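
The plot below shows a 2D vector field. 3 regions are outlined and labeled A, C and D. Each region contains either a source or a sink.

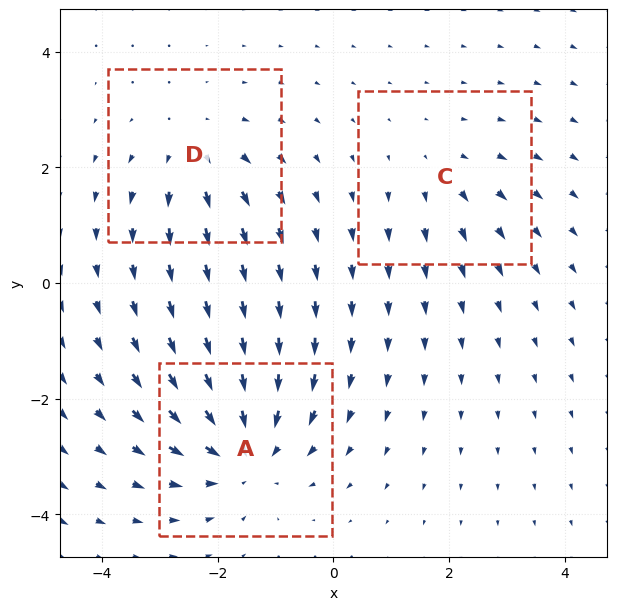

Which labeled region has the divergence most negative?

Divergence at each region's feature centre — A: about -4, C: about +2, D: about +3. Region A is most negative.

A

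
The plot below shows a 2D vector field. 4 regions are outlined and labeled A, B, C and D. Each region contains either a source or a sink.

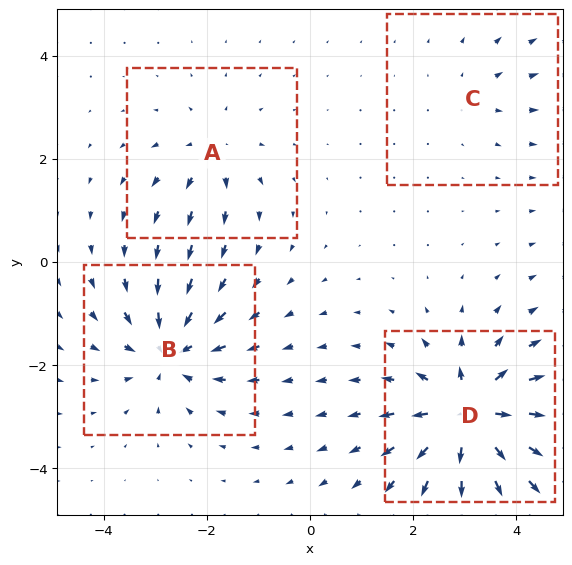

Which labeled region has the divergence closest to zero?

C

Divergence at each region's feature centre — A: about +4, B: about -6, C: about +2, D: about +9. Region C is closest to zero.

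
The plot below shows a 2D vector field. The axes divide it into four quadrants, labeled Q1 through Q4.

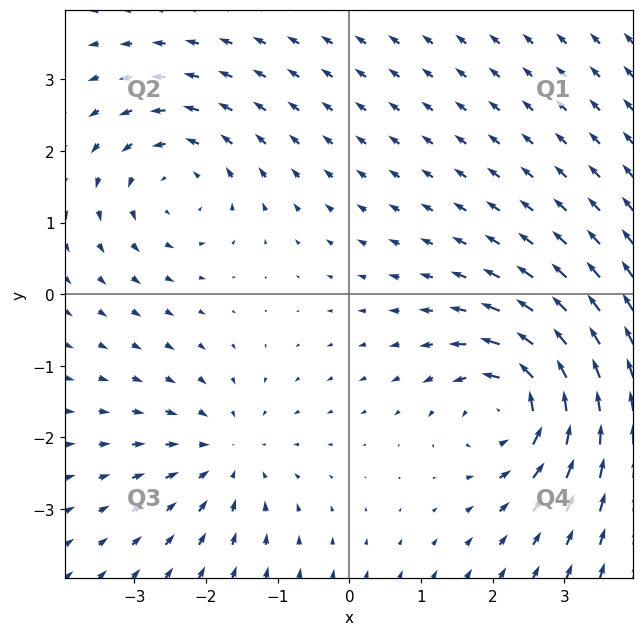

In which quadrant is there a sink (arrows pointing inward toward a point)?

The sink sits at approximately (-1.7, -2.2), which lies in quadrant Q3. The divergence there is about -3, negative as expected for a sink.

Q3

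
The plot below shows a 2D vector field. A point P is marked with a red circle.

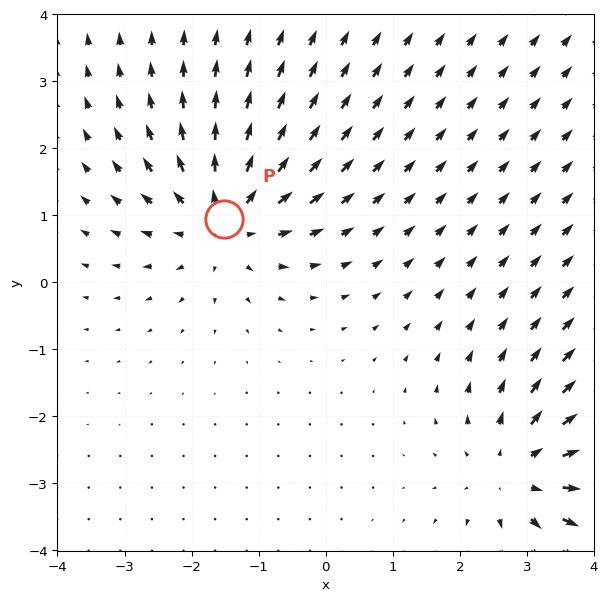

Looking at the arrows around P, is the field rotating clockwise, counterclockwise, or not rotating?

Near P at (-1.5, 0.9) the arrows show no circulation. The curl there is ≈0.

not rotating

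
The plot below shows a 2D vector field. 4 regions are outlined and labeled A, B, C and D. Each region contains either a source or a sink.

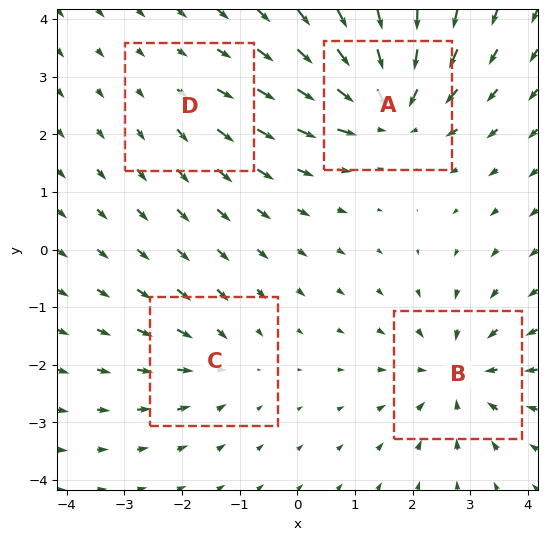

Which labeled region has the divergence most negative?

Divergence at each region's feature centre — A: about -6, B: about -5, C: about -3, D: about +2. Region A is most negative.

A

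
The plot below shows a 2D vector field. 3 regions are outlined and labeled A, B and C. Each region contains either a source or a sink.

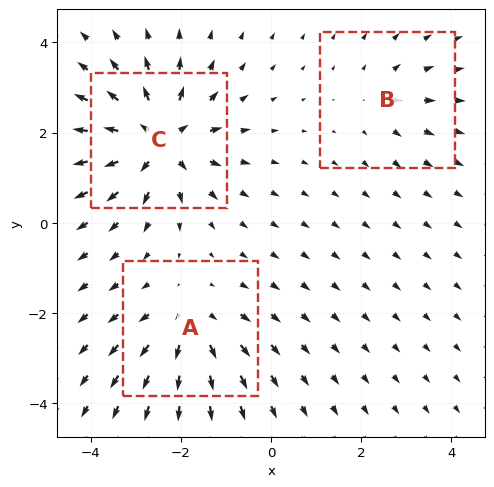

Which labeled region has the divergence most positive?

Divergence at each region's feature centre — A: about +3, B: about +2, C: about +5. Region C is most positive.

C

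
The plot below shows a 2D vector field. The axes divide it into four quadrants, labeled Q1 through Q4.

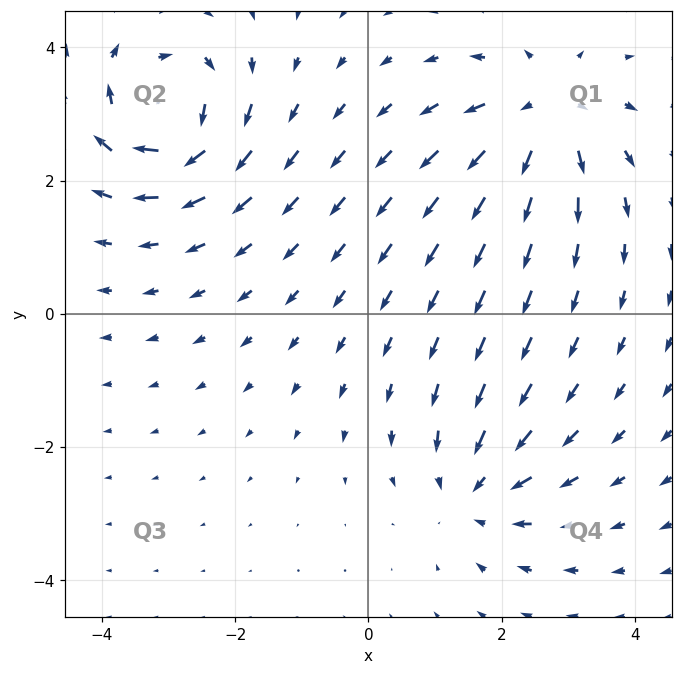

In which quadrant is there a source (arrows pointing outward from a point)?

The source sits at approximately (2.7, 3.0), which lies in quadrant Q1. The divergence there is about +5, positive as expected for a source.

Q1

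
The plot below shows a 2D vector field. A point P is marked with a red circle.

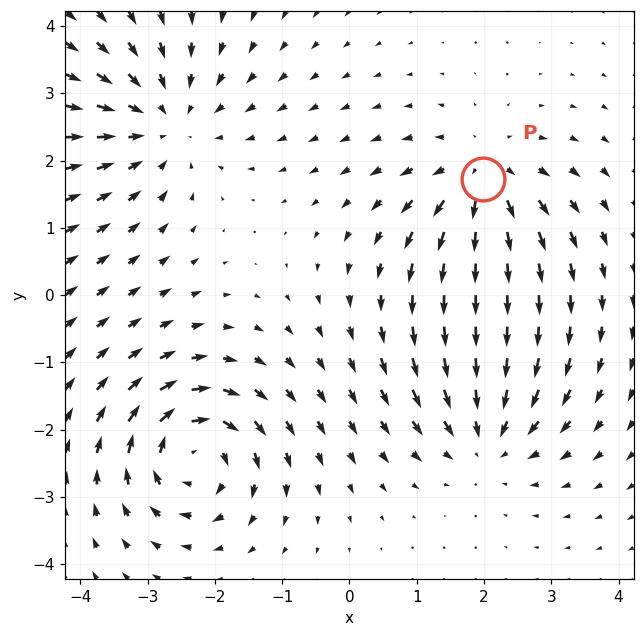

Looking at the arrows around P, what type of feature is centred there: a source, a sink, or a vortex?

At P (2.0, 1.7) the arrows spread outward. Divergence about +5, curl ≈0 — positive divergence with near-zero curl is a source.

source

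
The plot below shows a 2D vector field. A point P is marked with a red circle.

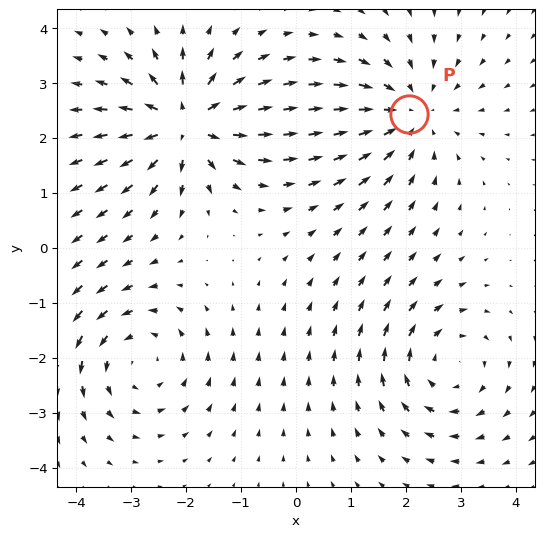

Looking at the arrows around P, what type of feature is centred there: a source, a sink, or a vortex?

sink

At P (2.1, 2.4) the arrows converge inward. Divergence about -3, curl ≈0 — negative divergence with near-zero curl is a sink.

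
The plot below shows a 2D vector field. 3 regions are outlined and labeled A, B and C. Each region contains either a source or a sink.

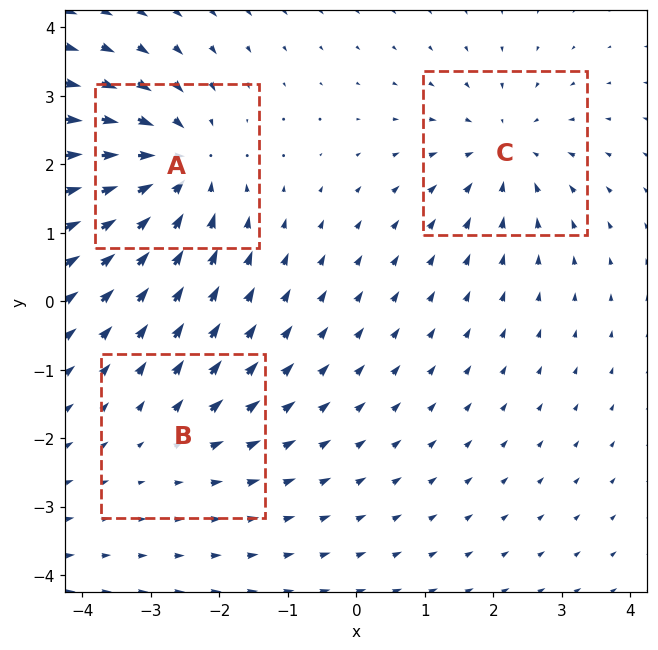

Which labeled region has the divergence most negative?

Divergence at each region's feature centre — A: about -5, B: about +2, C: about -3. Region A is most negative.

A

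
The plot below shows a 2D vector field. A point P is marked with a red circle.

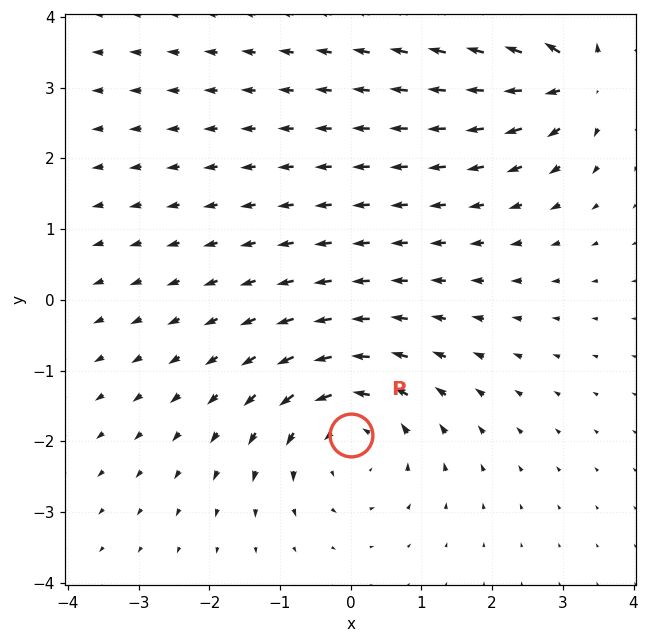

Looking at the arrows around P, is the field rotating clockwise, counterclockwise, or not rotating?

Near P at (0.0, -1.9) the arrows circulate counterclockwise. The curl (z-component) there is about +4; positive curl means counterclockwise rotation.

counterclockwise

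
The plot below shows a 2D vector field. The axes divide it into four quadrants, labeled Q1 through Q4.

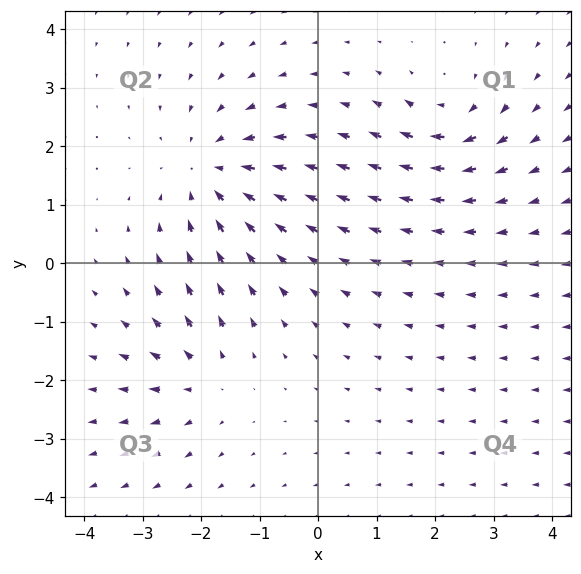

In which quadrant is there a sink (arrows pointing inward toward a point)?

The sink sits at approximately (-1.8, 1.5), which lies in quadrant Q2. The divergence there is about -4, negative as expected for a sink.

Q2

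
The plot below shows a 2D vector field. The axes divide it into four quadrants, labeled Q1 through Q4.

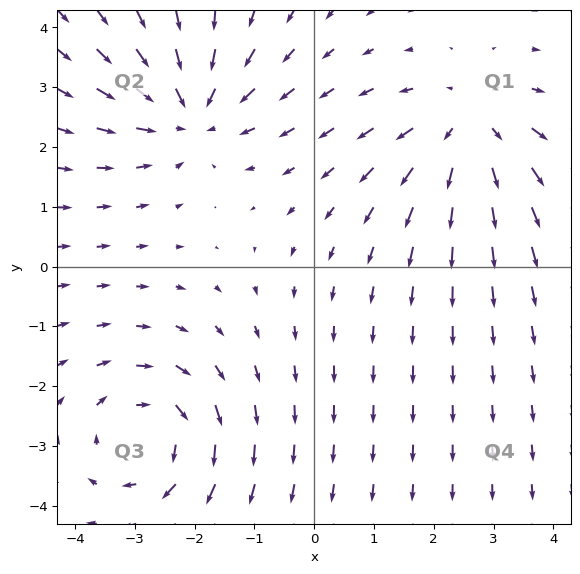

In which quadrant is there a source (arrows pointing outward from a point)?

Q1

The source sits at approximately (2.6, 2.3), which lies in quadrant Q1. The divergence there is about +3, positive as expected for a source.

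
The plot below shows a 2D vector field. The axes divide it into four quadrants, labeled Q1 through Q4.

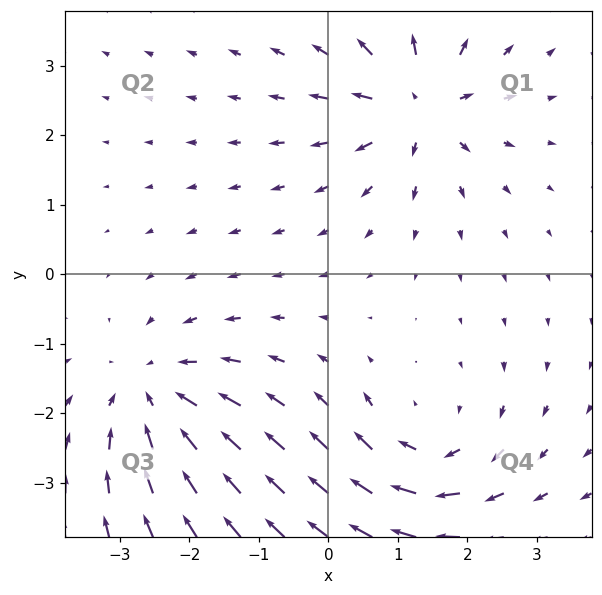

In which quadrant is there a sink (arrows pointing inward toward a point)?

Q3

The sink sits at approximately (-2.5, -1.7), which lies in quadrant Q3. The divergence there is about -3, negative as expected for a sink.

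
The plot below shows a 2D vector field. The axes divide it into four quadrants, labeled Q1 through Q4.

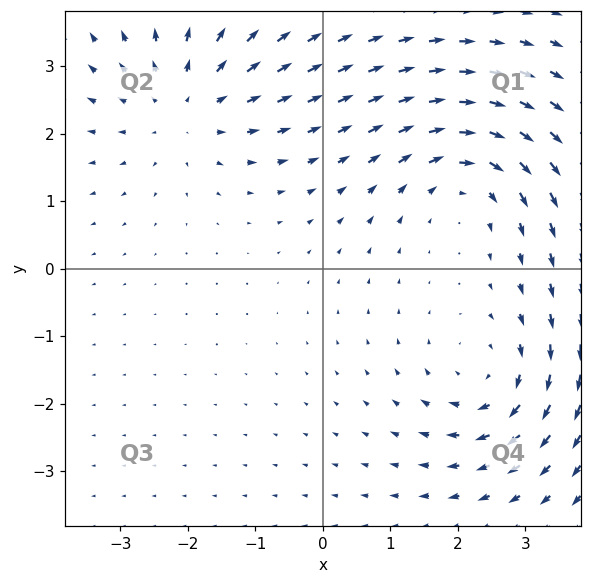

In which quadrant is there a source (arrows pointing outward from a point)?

The source sits at approximately (-2.0, 2.4), which lies in quadrant Q2. The divergence there is about +4, positive as expected for a source.

Q2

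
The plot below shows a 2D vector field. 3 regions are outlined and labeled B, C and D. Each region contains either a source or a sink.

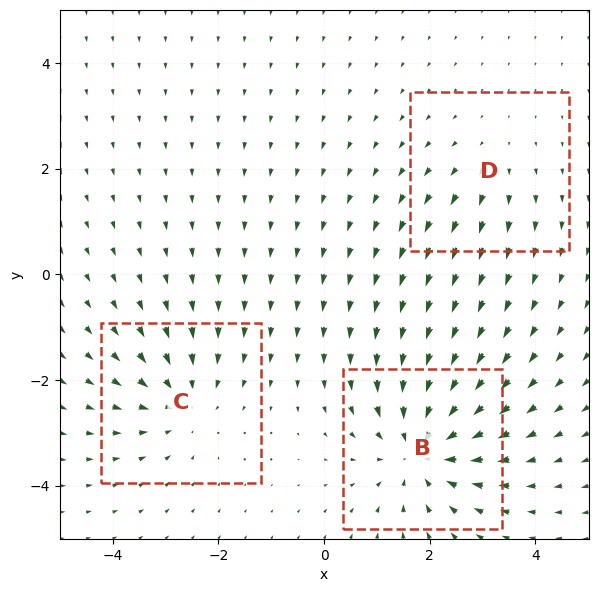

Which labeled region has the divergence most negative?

Divergence at each region's feature centre — B: about -5, C: about -3, D: about +2. Region B is most negative.

B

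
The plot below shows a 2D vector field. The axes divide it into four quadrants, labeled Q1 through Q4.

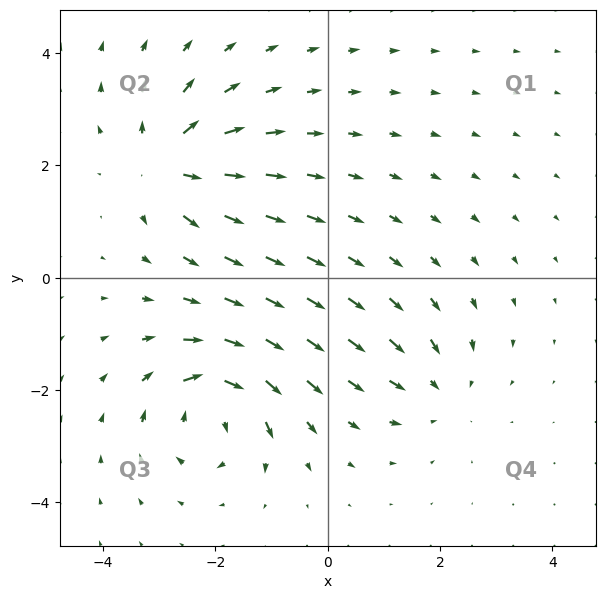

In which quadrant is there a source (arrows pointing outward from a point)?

The source sits at approximately (-2.8, 2.0), which lies in quadrant Q2. The divergence there is about +5, positive as expected for a source.

Q2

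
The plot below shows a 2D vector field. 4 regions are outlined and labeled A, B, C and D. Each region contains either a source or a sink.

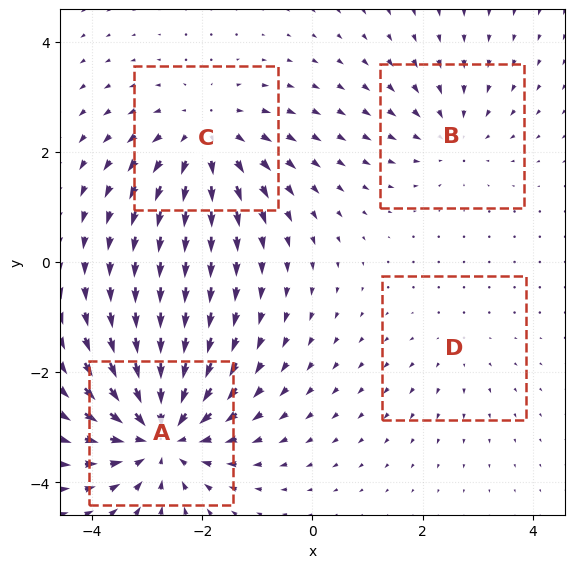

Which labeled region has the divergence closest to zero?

D

Divergence at each region's feature centre — A: about -6, B: about -3, C: about +4, D: about +2. Region D is closest to zero.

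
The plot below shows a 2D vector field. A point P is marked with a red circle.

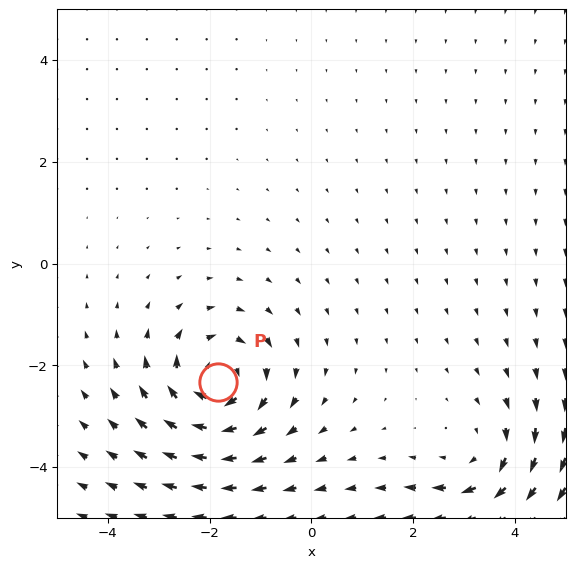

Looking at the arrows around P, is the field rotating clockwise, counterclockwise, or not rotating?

clockwise

Near P at (-1.8, -2.3) the arrows circulate clockwise. The curl (z-component) there is about -5; negative curl means clockwise rotation.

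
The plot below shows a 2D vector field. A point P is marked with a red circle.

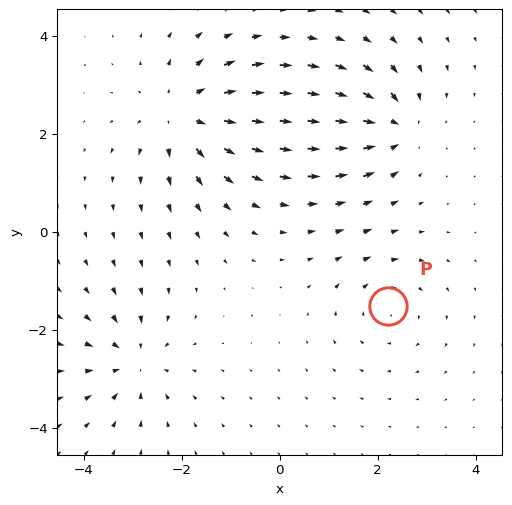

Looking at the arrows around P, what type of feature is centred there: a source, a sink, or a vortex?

At P (2.2, -1.5) the arrows circulate clockwise. Divergence ≈0, curl about -3 — near-zero divergence with nonzero curl is a vortex.

vortex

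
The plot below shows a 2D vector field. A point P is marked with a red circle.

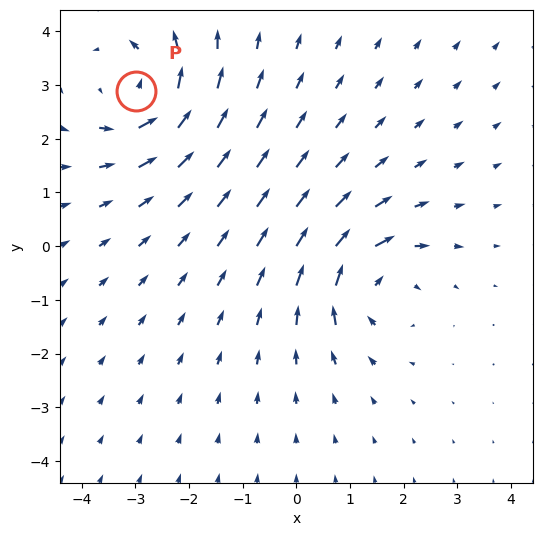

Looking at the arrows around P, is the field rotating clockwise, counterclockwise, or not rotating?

Near P at (-3.0, 2.9) the arrows circulate counterclockwise. The curl (z-component) there is about +4; positive curl means counterclockwise rotation.

counterclockwise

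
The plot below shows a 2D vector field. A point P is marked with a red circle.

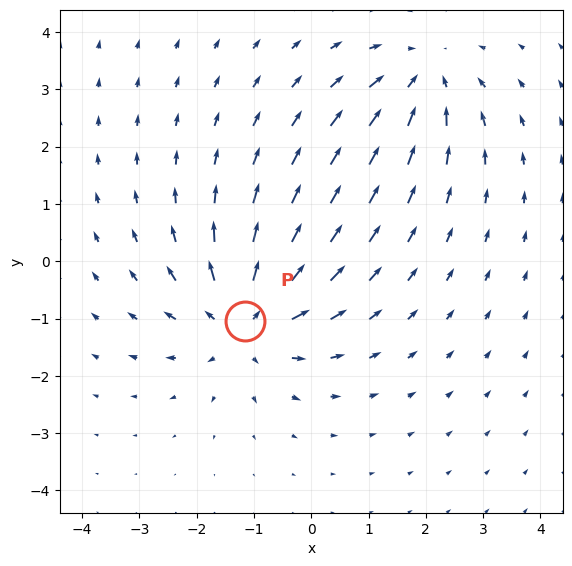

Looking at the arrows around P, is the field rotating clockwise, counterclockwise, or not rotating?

Near P at (-1.2, -1.0) the arrows show no circulation. The curl there is ≈0.

not rotating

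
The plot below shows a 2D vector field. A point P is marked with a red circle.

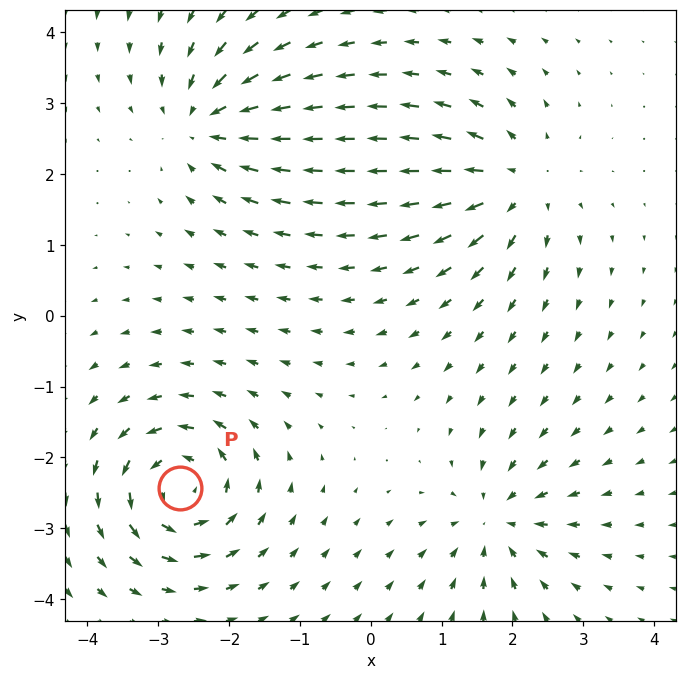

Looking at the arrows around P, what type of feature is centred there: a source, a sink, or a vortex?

At P (-2.7, -2.4) the arrows circulate counterclockwise. Divergence ≈0, curl about +7 — near-zero divergence with nonzero curl is a vortex.

vortex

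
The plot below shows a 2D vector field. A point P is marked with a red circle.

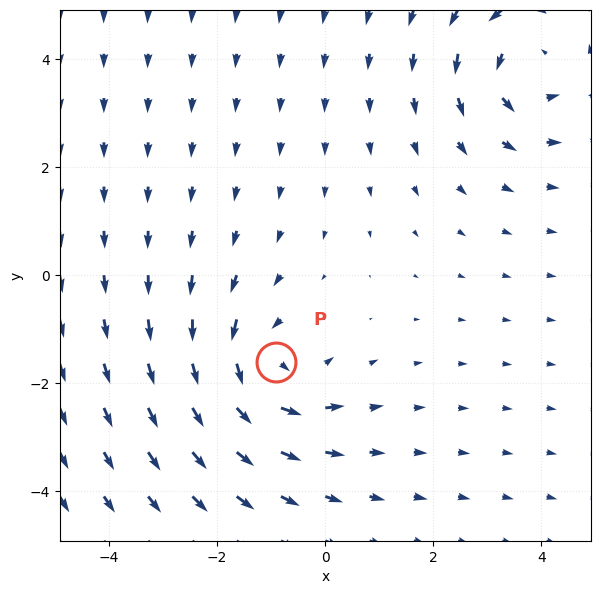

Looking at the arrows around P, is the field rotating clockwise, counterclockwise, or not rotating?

Near P at (-0.9, -1.6) the arrows circulate counterclockwise. The curl (z-component) there is about +3; positive curl means counterclockwise rotation.

counterclockwise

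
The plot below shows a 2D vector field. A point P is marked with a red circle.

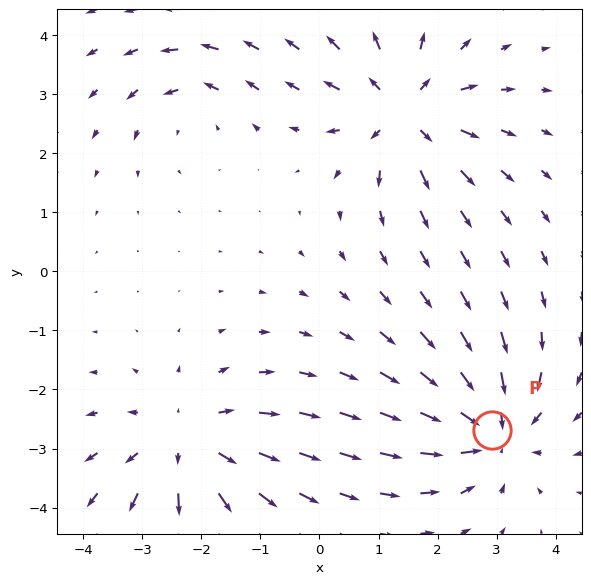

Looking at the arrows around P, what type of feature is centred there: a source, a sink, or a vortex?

sink

At P (2.9, -2.7) the arrows converge inward. Divergence about -5, curl ≈0 — negative divergence with near-zero curl is a sink.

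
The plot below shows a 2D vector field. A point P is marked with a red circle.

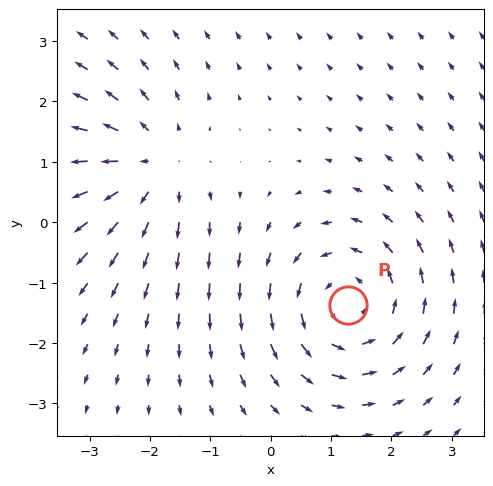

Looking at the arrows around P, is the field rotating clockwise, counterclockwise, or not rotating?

counterclockwise

Near P at (1.3, -1.4) the arrows circulate counterclockwise. The curl (z-component) there is about +3; positive curl means counterclockwise rotation.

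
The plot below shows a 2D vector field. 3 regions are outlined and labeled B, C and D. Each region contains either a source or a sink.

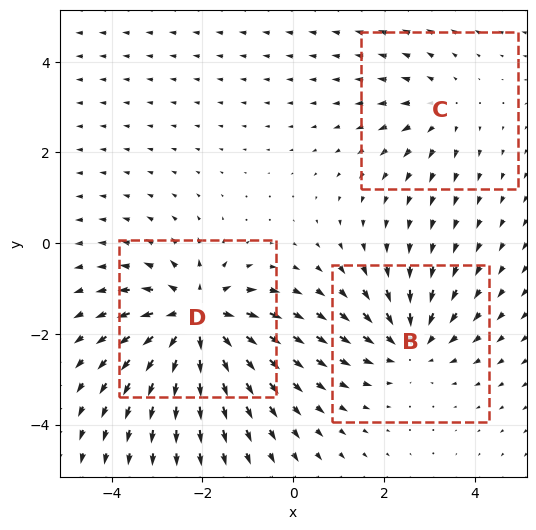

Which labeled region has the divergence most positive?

D

Divergence at each region's feature centre — B: about -3, C: about +2, D: about +5. Region D is most positive.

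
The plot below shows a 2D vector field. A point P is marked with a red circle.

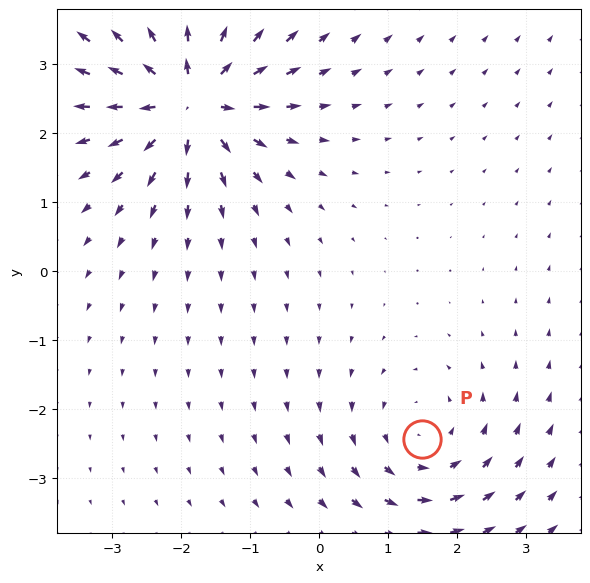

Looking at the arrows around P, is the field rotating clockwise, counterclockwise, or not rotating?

Near P at (1.5, -2.4) the arrows circulate counterclockwise. The curl (z-component) there is about +3; positive curl means counterclockwise rotation.

counterclockwise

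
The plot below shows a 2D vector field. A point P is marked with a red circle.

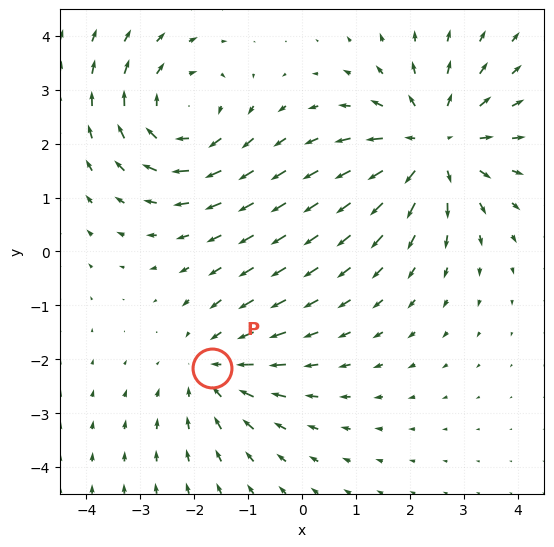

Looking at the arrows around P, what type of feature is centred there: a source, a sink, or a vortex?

At P (-1.7, -2.2) the arrows converge inward. Divergence about -3, curl ≈0 — negative divergence with near-zero curl is a sink.

sink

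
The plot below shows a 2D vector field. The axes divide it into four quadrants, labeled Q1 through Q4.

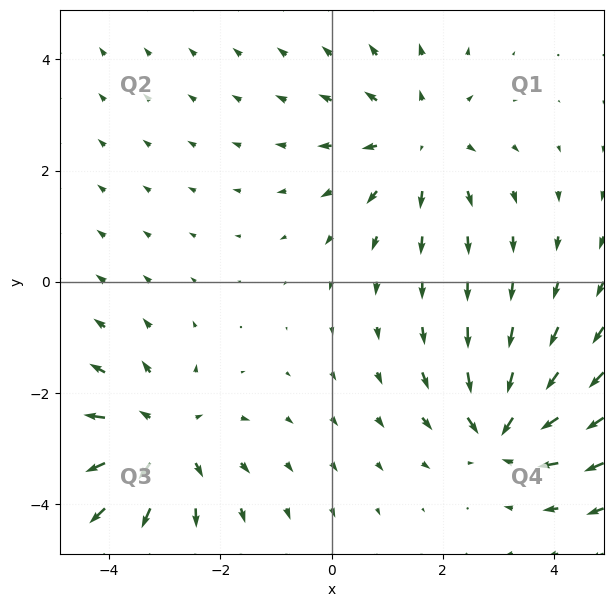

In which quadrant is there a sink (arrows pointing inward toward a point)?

Q4

The sink sits at approximately (3.1, -2.7), which lies in quadrant Q4. The divergence there is about -4, negative as expected for a sink.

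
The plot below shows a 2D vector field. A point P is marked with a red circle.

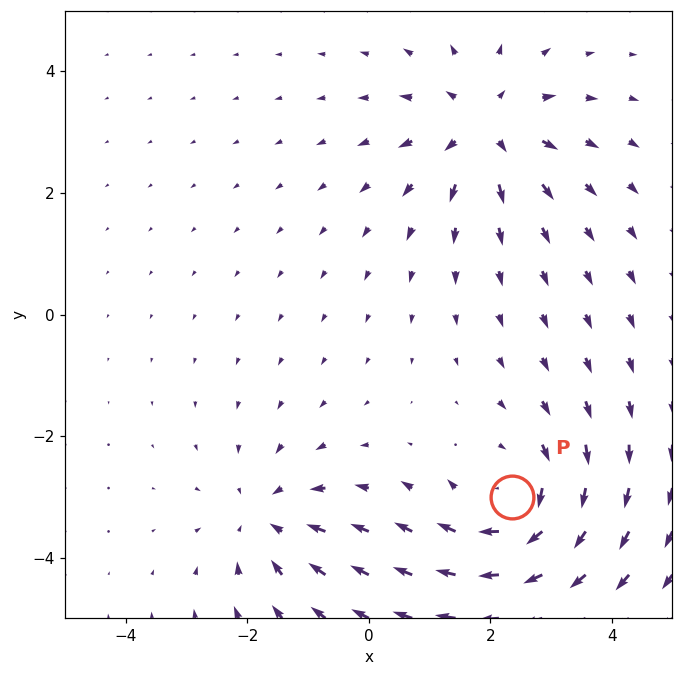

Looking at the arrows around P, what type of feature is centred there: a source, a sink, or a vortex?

At P (2.4, -3.0) the arrows circulate clockwise. Divergence ≈0, curl about -4 — near-zero divergence with nonzero curl is a vortex.

vortex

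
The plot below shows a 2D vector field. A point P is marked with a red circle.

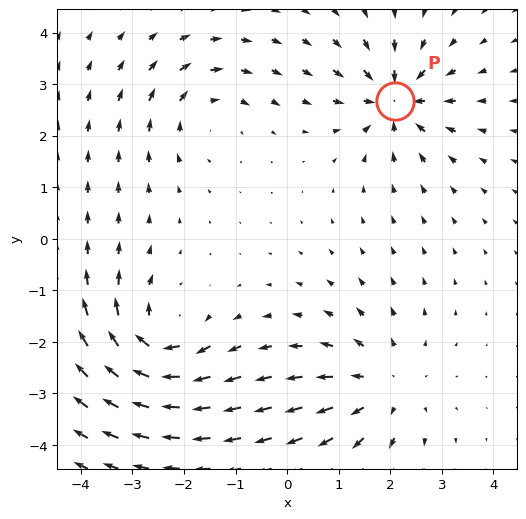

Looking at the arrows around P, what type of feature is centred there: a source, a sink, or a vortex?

sink

At P (2.1, 2.7) the arrows converge inward. Divergence about -6, curl ≈0 — negative divergence with near-zero curl is a sink.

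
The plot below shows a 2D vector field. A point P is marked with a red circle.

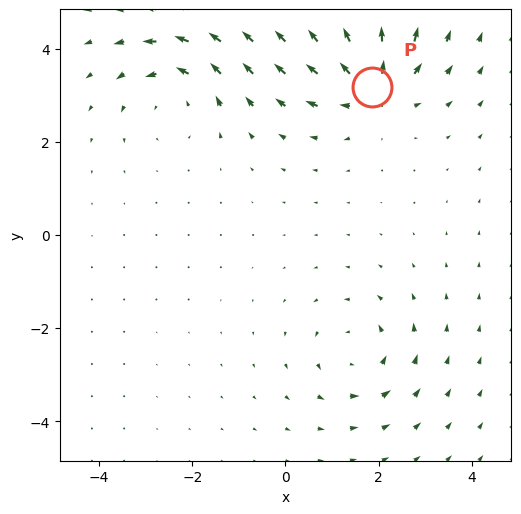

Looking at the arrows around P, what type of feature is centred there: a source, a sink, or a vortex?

source

At P (1.9, 3.2) the arrows spread outward. Divergence about +5, curl ≈0 — positive divergence with near-zero curl is a source.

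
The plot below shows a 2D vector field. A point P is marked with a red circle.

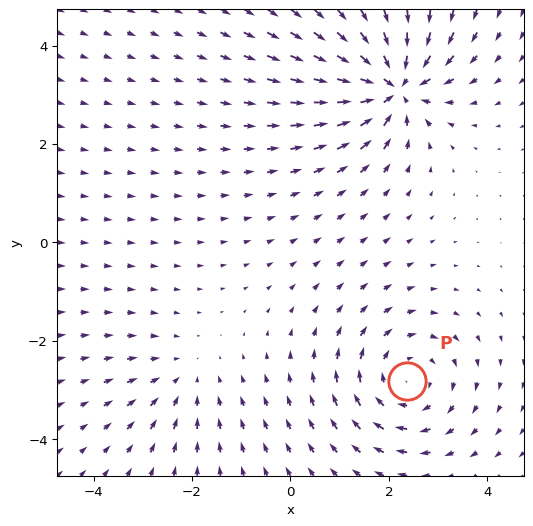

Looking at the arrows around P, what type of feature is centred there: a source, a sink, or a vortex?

vortex

At P (2.4, -2.8) the arrows circulate clockwise. Divergence ≈0, curl about -4 — near-zero divergence with nonzero curl is a vortex.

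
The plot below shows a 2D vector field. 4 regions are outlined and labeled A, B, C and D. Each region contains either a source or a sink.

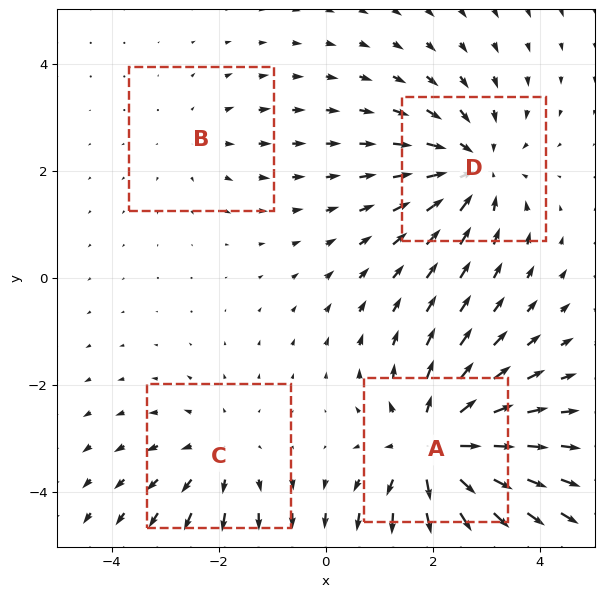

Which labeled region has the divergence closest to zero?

B

Divergence at each region's feature centre — A: about +6, B: about +2, C: about +3, D: about -5. Region B is closest to zero.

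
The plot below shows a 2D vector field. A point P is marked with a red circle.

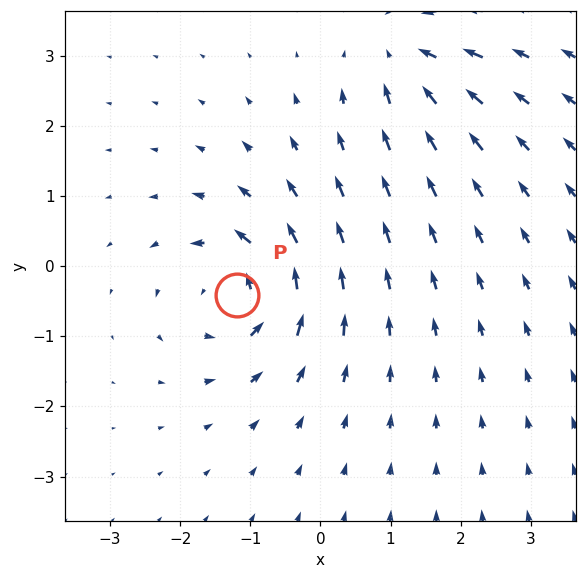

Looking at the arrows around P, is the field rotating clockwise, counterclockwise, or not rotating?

Near P at (-1.2, -0.4) the arrows circulate counterclockwise. The curl (z-component) there is about +5; positive curl means counterclockwise rotation.

counterclockwise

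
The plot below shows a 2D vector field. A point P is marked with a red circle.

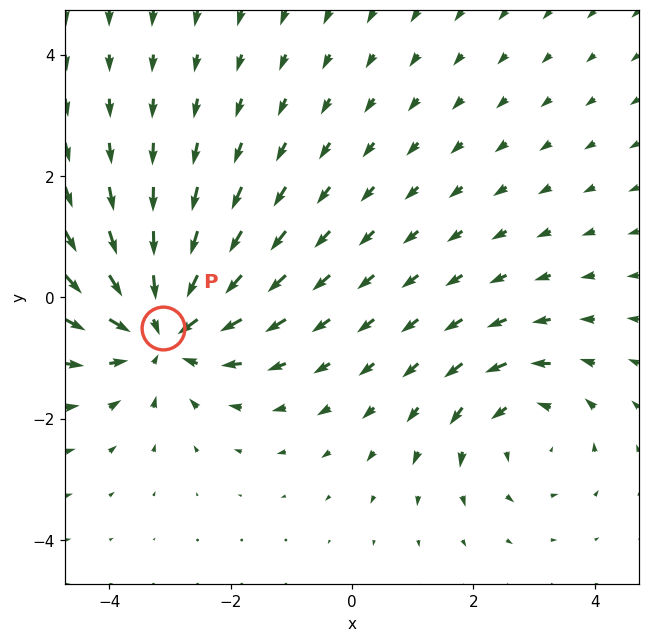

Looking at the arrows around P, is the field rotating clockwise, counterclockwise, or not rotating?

Near P at (-3.1, -0.5) the arrows show no circulation. The curl there is ≈0.

not rotating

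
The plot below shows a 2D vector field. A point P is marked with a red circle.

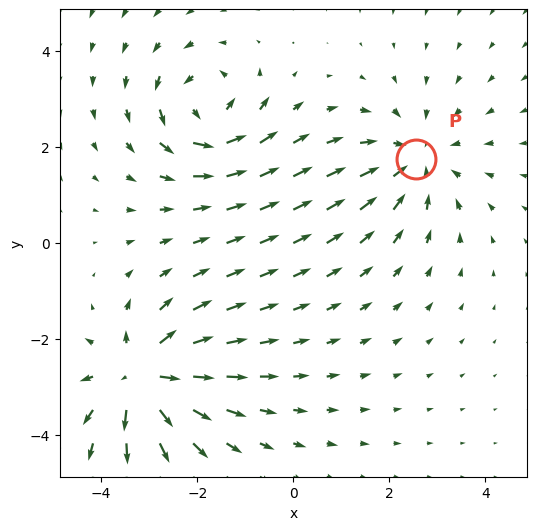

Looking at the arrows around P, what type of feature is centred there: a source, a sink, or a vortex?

sink

At P (2.5, 1.7) the arrows converge inward. Divergence about -3, curl ≈0 — negative divergence with near-zero curl is a sink.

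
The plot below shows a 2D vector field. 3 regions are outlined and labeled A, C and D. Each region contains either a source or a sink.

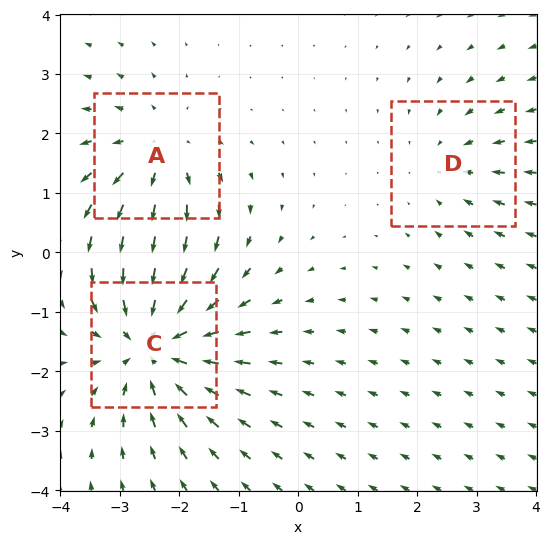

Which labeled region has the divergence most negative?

Divergence at each region's feature centre — A: about +3, C: about -4, D: about -2. Region C is most negative.

C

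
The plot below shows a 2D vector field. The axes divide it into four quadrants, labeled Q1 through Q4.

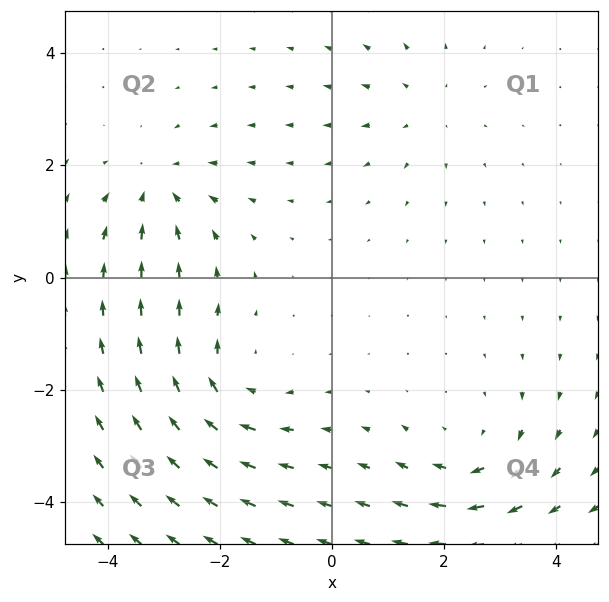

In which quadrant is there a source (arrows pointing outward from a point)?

Q1

The source sits at approximately (1.6, 3.0), which lies in quadrant Q1. The divergence there is about +2, positive as expected for a source.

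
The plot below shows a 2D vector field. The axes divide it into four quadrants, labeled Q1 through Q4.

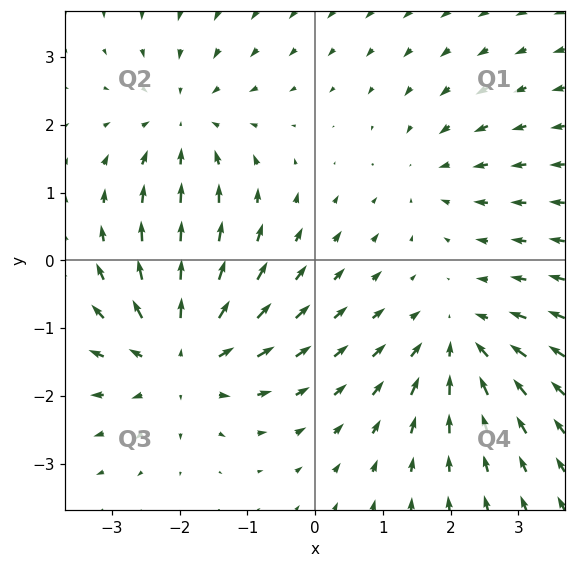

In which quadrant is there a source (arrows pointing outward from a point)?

Q3

The source sits at approximately (-2.0, -1.4), which lies in quadrant Q3. The divergence there is about +5, positive as expected for a source.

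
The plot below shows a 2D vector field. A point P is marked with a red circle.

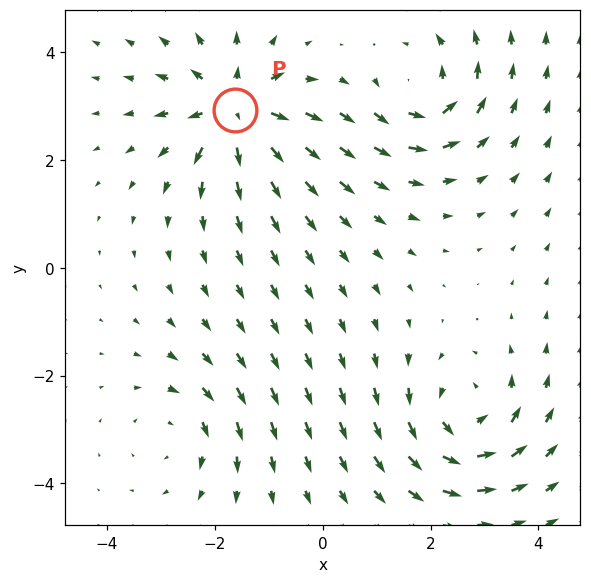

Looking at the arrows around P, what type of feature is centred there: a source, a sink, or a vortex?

source

At P (-1.6, 2.9) the arrows spread outward. Divergence about +6, curl ≈0 — positive divergence with near-zero curl is a source.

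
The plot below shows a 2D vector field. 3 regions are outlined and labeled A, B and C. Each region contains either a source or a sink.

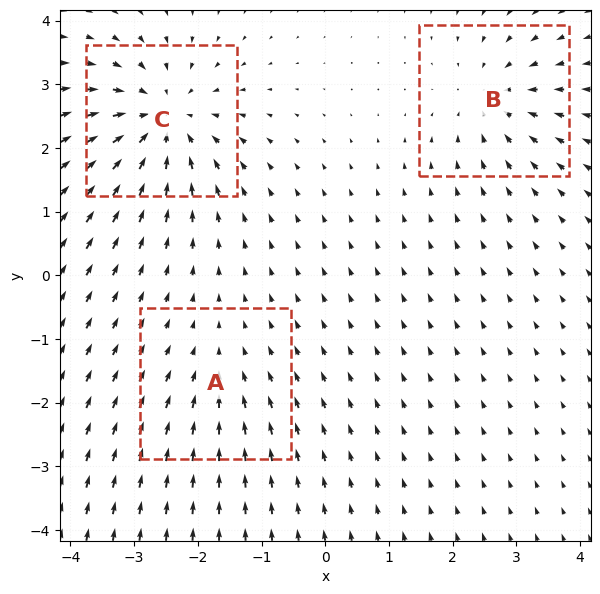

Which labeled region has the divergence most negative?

C

Divergence at each region's feature centre — A: about -2, B: about -4, C: about -6. Region C is most negative.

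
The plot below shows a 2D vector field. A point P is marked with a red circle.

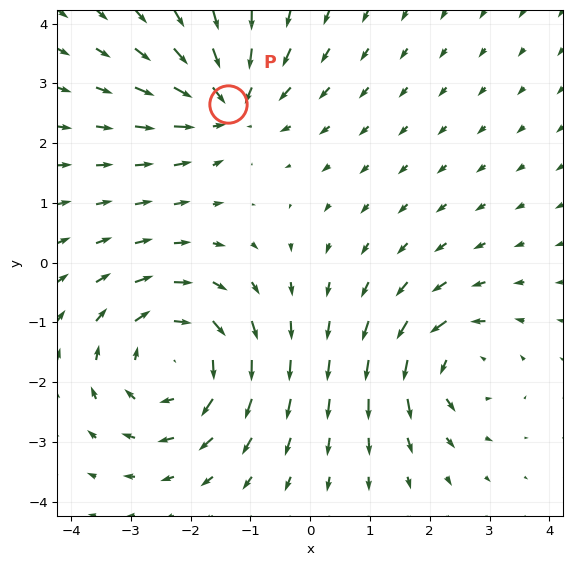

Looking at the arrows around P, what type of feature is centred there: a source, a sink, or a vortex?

At P (-1.4, 2.7) the arrows converge inward. Divergence about -4, curl ≈0 — negative divergence with near-zero curl is a sink.

sink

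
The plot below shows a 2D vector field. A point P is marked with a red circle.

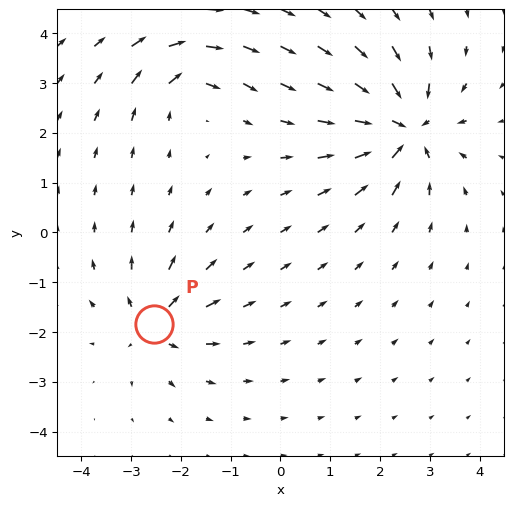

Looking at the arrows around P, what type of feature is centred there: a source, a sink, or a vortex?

At P (-2.5, -1.8) the arrows spread outward. Divergence about +4, curl ≈0 — positive divergence with near-zero curl is a source.

source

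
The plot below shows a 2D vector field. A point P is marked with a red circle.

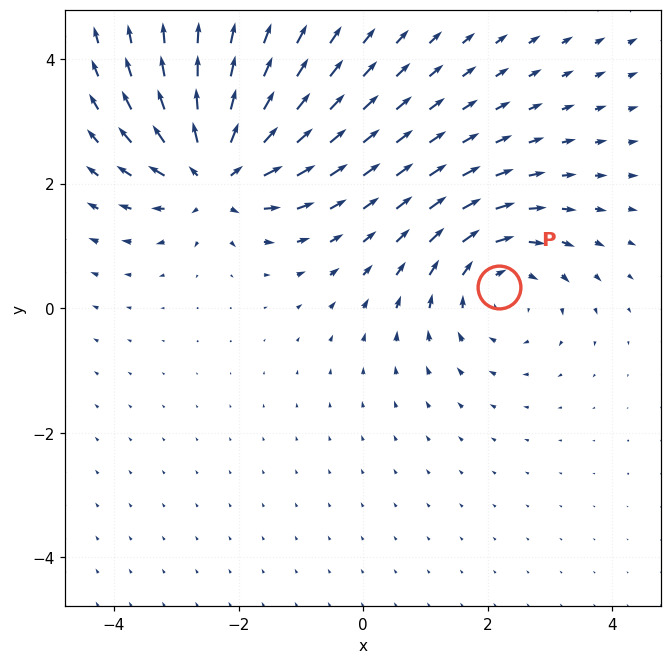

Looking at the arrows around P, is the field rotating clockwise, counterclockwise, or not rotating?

Near P at (2.2, 0.3) the arrows circulate clockwise. The curl (z-component) there is about -2; negative curl means clockwise rotation.

clockwise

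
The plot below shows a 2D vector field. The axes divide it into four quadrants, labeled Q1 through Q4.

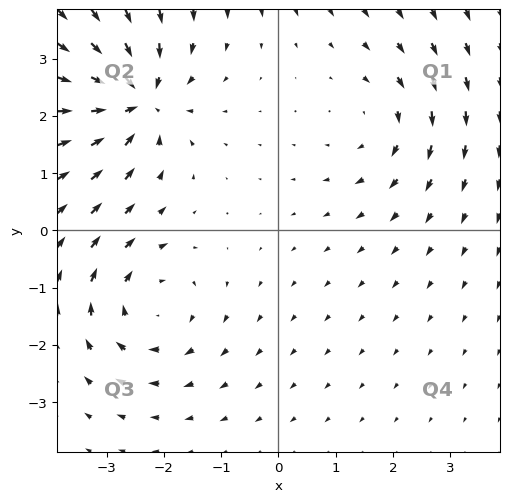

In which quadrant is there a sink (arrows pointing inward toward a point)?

Q2

The sink sits at approximately (-2.5, 2.3), which lies in quadrant Q2. The divergence there is about -7, negative as expected for a sink.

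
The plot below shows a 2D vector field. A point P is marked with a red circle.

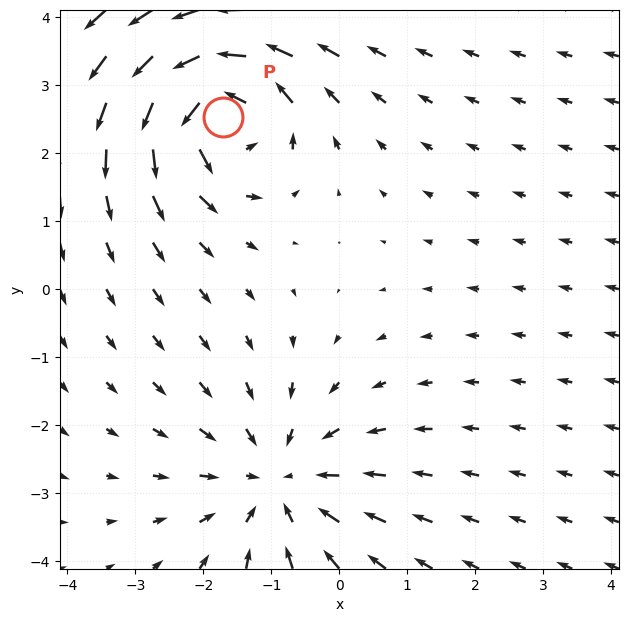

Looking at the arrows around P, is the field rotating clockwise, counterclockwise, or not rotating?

Near P at (-1.7, 2.5) the arrows circulate counterclockwise. The curl (z-component) there is about +6; positive curl means counterclockwise rotation.

counterclockwise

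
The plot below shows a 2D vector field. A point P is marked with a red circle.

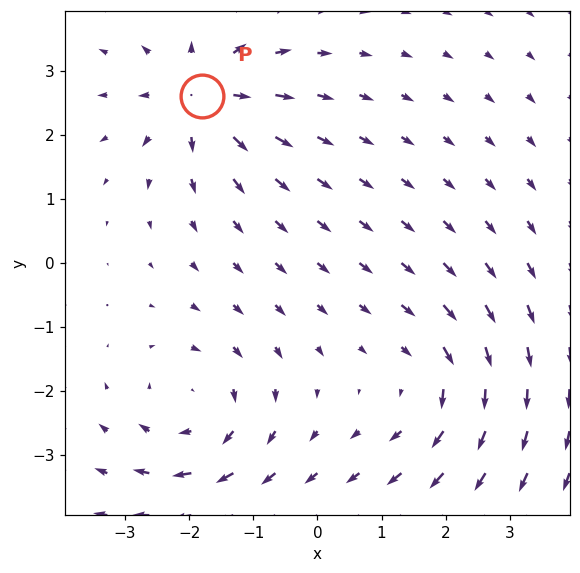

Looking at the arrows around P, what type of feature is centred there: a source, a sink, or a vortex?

source

At P (-1.8, 2.6) the arrows spread outward. Divergence about +6, curl ≈0 — positive divergence with near-zero curl is a source.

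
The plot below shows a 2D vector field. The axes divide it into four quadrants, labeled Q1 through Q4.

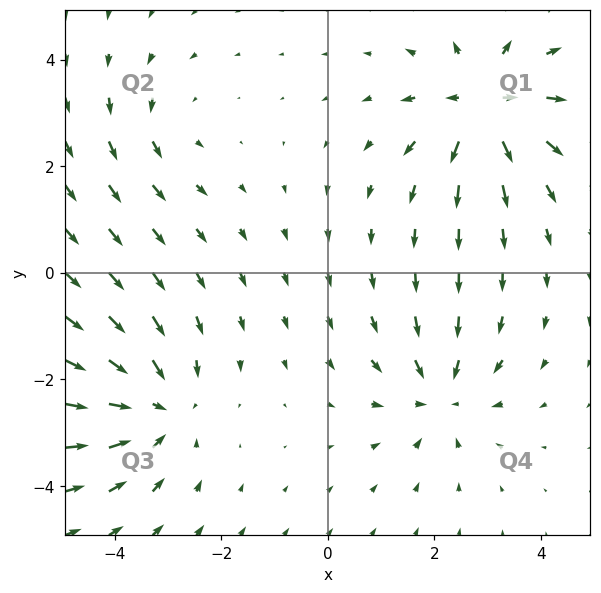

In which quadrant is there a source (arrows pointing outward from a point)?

The source sits at approximately (2.9, 3.1), which lies in quadrant Q1. The divergence there is about +6, positive as expected for a source.

Q1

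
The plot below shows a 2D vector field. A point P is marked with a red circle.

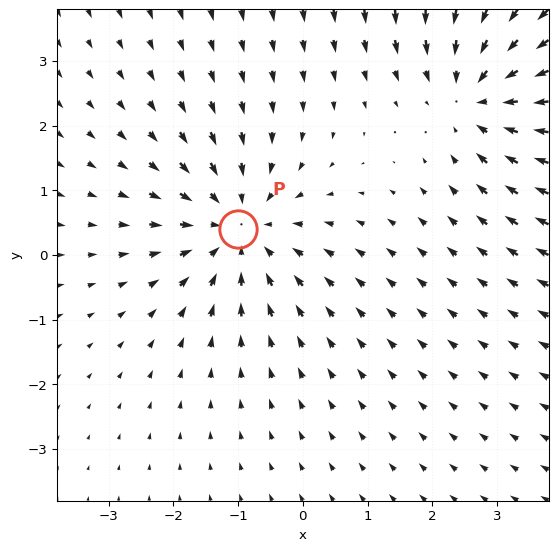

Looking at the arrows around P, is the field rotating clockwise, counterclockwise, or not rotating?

not rotating

Near P at (-1.0, 0.4) the arrows show no circulation. The curl there is ≈0.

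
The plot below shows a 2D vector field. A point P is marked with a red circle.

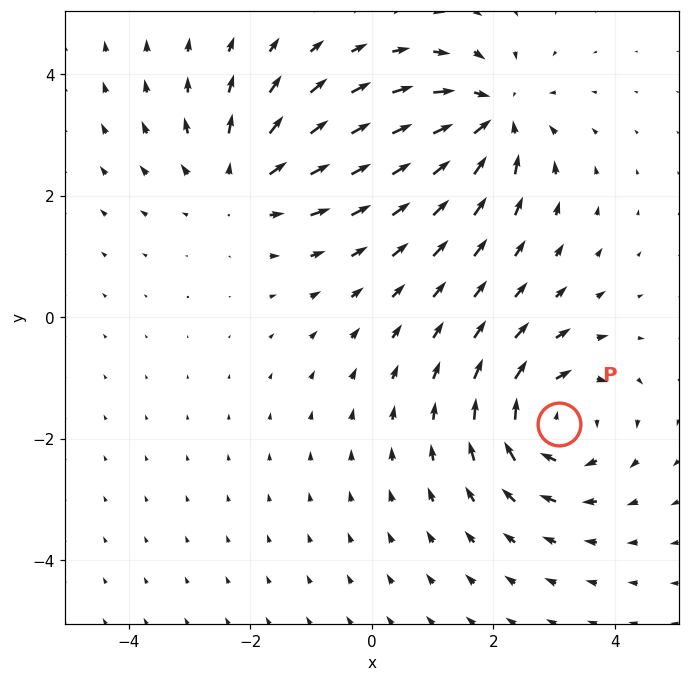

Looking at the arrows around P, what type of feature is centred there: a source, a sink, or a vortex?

vortex

At P (3.1, -1.7) the arrows circulate clockwise. Divergence ≈0, curl about -5 — near-zero divergence with nonzero curl is a vortex.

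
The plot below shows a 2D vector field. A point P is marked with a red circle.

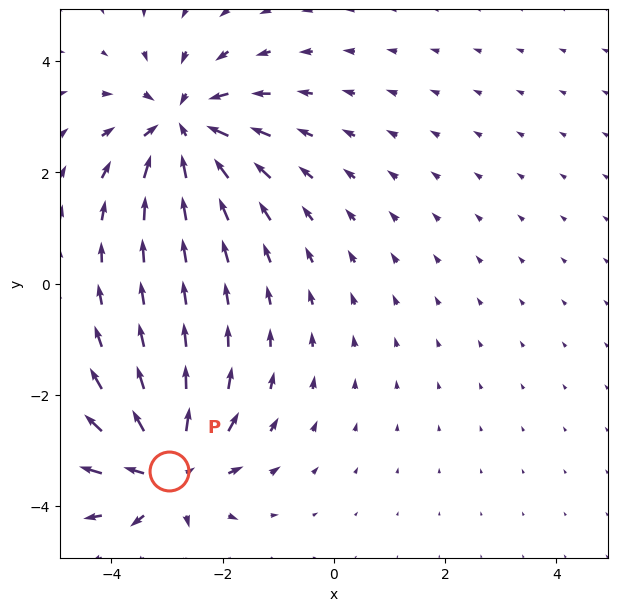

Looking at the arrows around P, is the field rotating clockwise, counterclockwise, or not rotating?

Near P at (-3.0, -3.4) the arrows show no circulation. The curl there is ≈0.

not rotating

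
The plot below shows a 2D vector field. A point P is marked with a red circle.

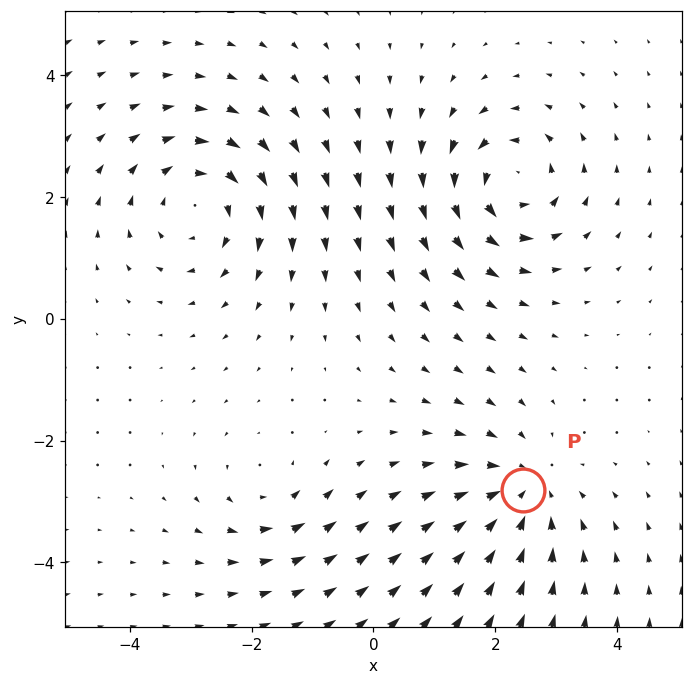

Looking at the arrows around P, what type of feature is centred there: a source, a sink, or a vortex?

At P (2.5, -2.8) the arrows converge inward. Divergence about -4, curl ≈0 — negative divergence with near-zero curl is a sink.

sink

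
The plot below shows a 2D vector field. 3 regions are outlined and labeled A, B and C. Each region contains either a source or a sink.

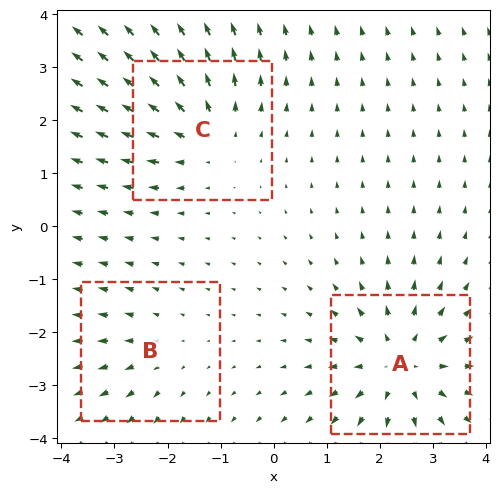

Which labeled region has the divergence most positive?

Divergence at each region's feature centre — A: about +4, B: about +2, C: about +3. Region A is most positive.

A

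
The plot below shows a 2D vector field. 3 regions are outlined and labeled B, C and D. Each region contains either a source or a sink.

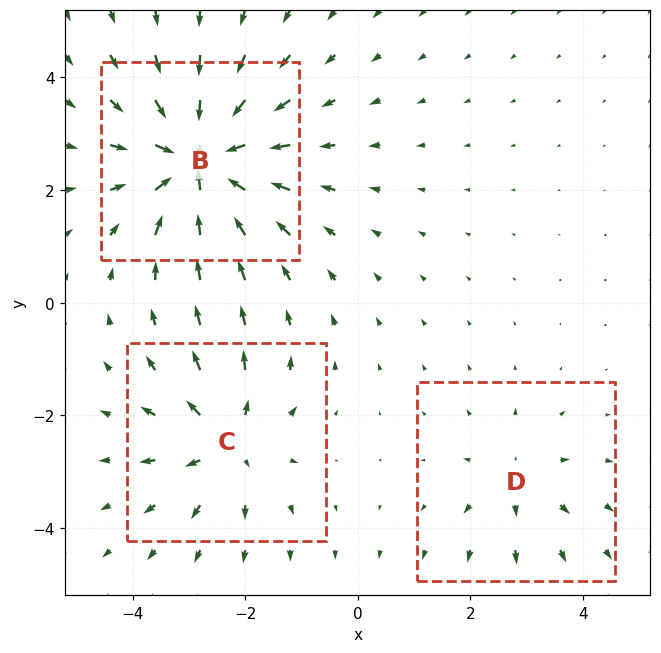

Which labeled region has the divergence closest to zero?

Divergence at each region's feature centre — B: about -6, C: about +4, D: about +2. Region D is closest to zero.

D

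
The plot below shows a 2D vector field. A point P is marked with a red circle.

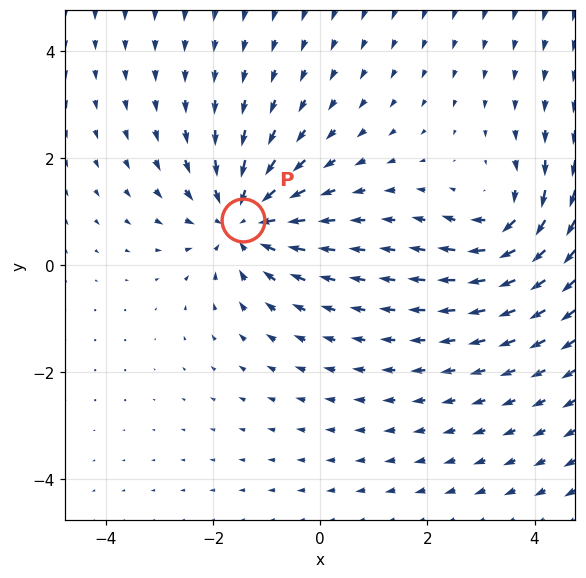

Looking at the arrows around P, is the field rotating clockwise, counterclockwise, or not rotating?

not rotating

Near P at (-1.4, 0.8) the arrows show no circulation. The curl there is ≈0.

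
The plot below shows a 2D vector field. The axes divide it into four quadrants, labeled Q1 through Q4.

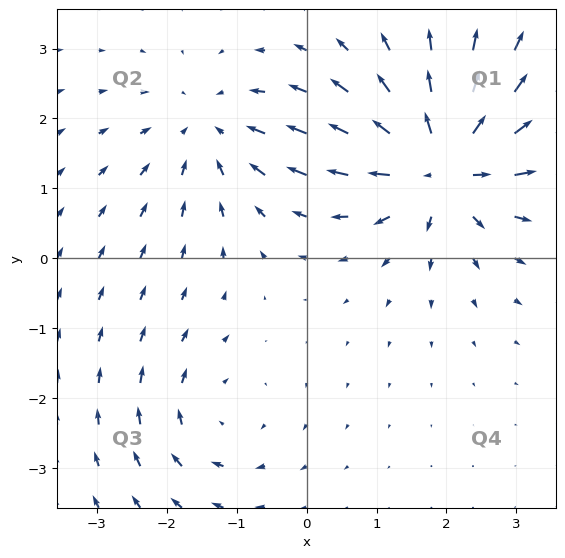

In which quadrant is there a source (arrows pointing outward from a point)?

Q1

The source sits at approximately (1.9, 1.3), which lies in quadrant Q1. The divergence there is about +7, positive as expected for a source.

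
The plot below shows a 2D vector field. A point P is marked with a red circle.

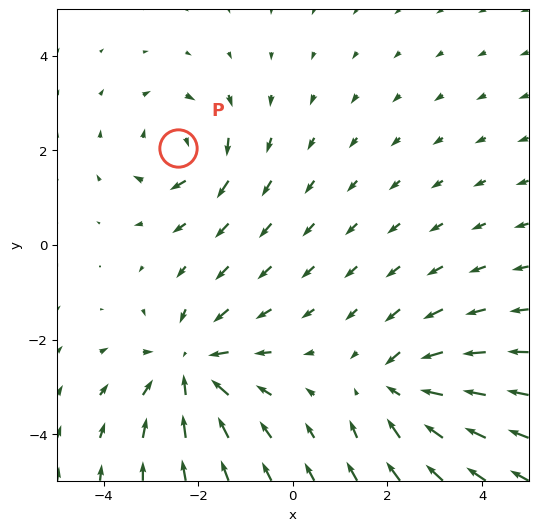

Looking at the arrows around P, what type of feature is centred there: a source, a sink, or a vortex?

vortex

At P (-2.4, 2.0) the arrows circulate clockwise. Divergence ≈0, curl about -4 — near-zero divergence with nonzero curl is a vortex.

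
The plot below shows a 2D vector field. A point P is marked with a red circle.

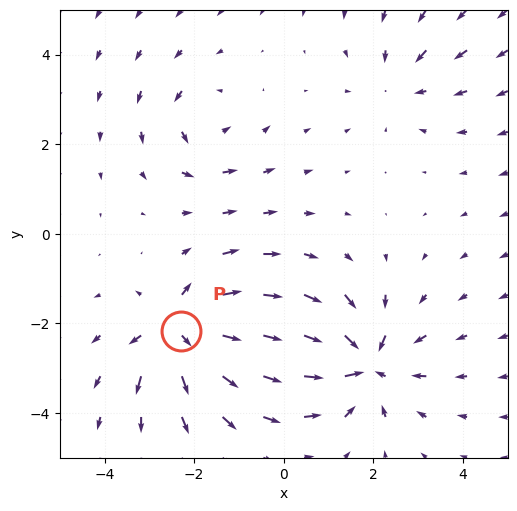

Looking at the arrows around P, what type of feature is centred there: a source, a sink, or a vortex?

source

At P (-2.3, -2.2) the arrows spread outward. Divergence about +6, curl ≈0 — positive divergence with near-zero curl is a source.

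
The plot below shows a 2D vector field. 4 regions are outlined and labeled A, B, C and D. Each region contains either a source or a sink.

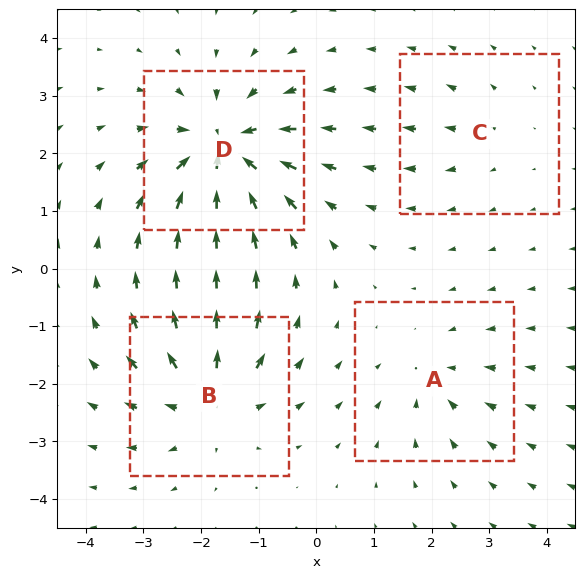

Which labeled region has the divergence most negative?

D

Divergence at each region's feature centre — A: about -3, B: about +6, C: about +2, D: about -8. Region D is most negative.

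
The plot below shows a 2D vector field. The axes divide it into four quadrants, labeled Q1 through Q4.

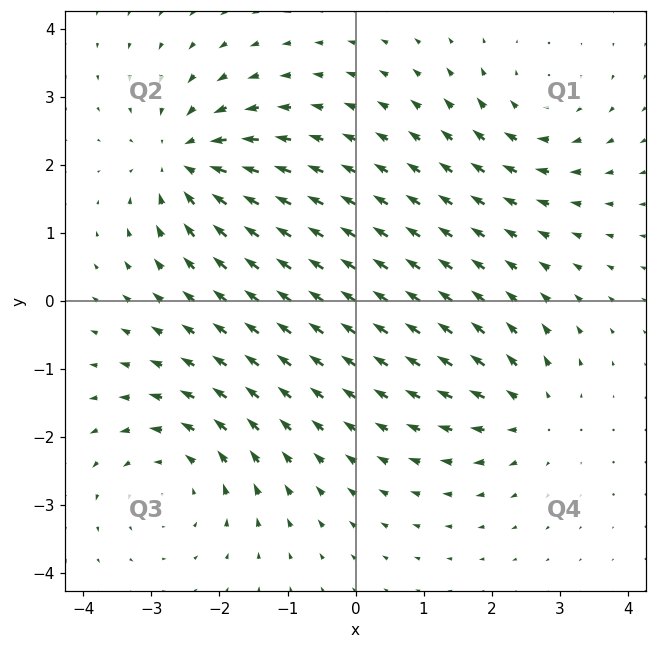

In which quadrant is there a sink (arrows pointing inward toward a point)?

Q2

The sink sits at approximately (-2.5, 2.1), which lies in quadrant Q2. The divergence there is about -5, negative as expected for a sink.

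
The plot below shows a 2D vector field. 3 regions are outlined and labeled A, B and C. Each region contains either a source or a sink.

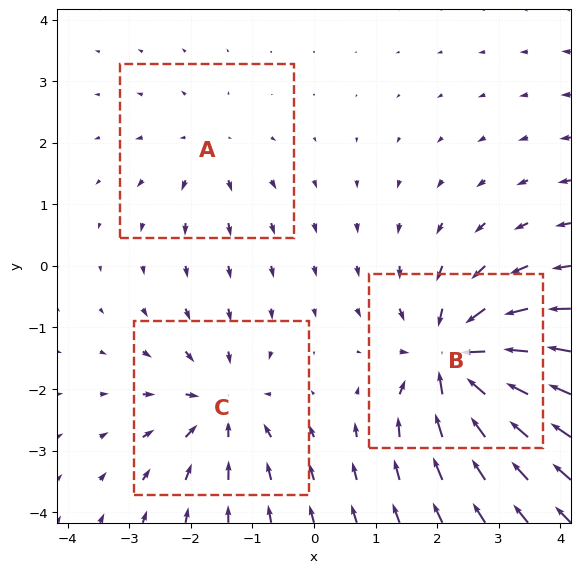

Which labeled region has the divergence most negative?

B

Divergence at each region's feature centre — A: about +2, B: about -6, C: about -4. Region B is most negative.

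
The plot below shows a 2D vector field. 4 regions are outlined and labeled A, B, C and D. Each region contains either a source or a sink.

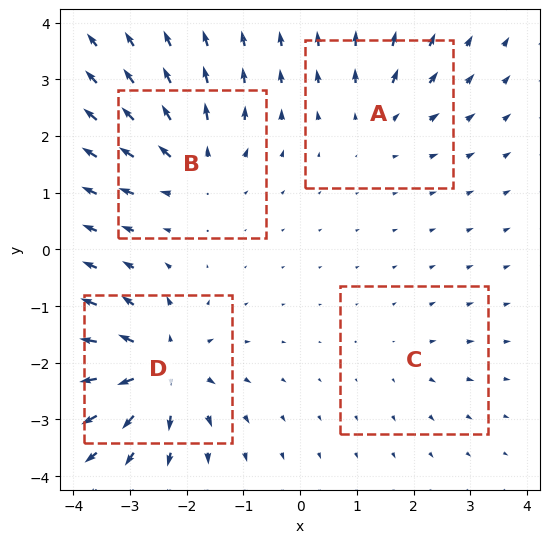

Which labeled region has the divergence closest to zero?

Divergence at each region's feature centre — A: about +4, B: about +6, C: about +2, D: about +8. Region C is closest to zero.

C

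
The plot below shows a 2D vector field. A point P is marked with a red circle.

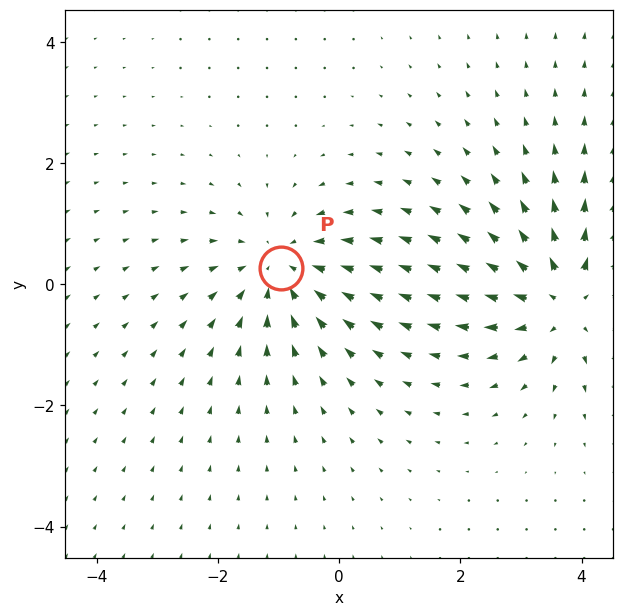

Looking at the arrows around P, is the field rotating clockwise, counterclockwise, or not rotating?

Near P at (-1.0, 0.3) the arrows show no circulation. The curl there is ≈0.

not rotating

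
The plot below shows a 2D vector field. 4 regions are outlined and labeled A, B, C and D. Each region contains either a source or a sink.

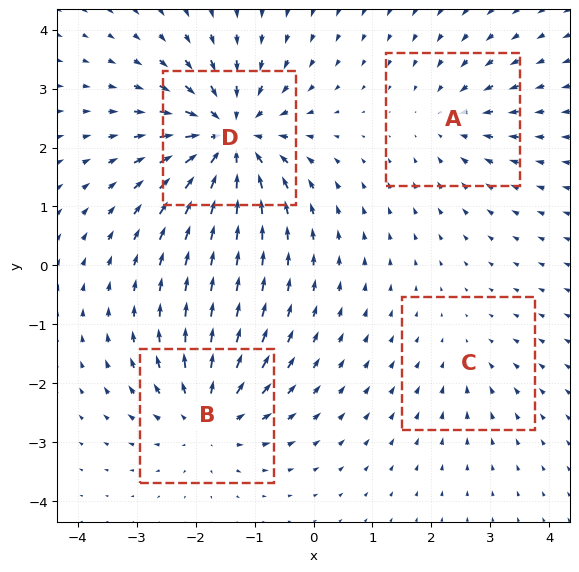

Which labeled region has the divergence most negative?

D

Divergence at each region's feature centre — A: about -4, B: about +5, C: about -2, D: about -8. Region D is most negative.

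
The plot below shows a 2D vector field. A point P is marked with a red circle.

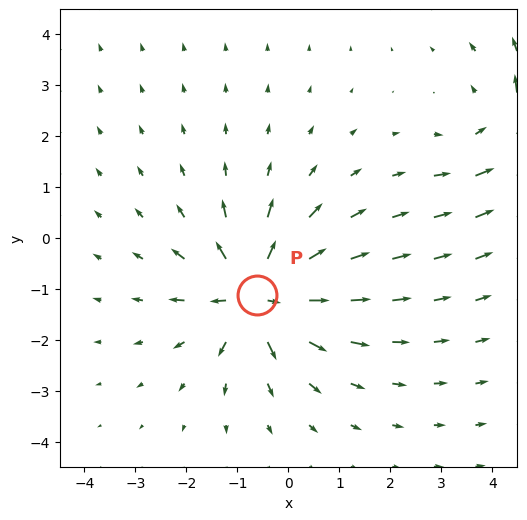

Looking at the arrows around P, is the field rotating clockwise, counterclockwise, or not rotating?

Near P at (-0.6, -1.1) the arrows show no circulation. The curl there is ≈0.

not rotating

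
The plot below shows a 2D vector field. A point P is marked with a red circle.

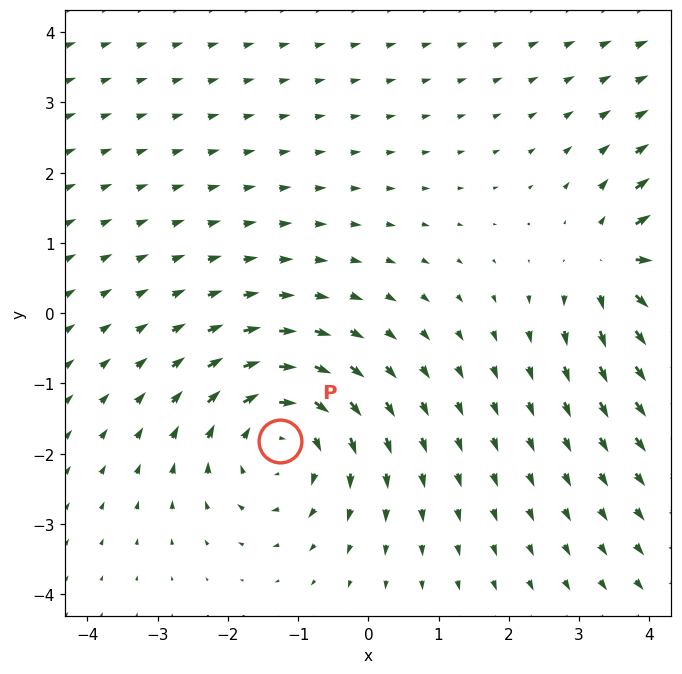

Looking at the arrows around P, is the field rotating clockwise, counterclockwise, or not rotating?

Near P at (-1.3, -1.8) the arrows circulate clockwise. The curl (z-component) there is about -3; negative curl means clockwise rotation.

clockwise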